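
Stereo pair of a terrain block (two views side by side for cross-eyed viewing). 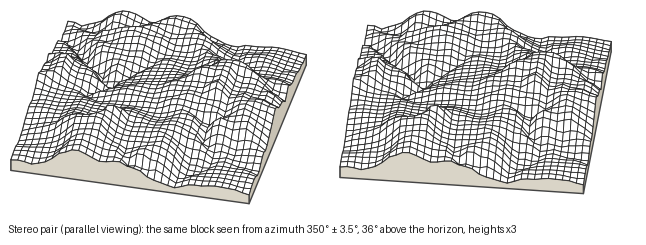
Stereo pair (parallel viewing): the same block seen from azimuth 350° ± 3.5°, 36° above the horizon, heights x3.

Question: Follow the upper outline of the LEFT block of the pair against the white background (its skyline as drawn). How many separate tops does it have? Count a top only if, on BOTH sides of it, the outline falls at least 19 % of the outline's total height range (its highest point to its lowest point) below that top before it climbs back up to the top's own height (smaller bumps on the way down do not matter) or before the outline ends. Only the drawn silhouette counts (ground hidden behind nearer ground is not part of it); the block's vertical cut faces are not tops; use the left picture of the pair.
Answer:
1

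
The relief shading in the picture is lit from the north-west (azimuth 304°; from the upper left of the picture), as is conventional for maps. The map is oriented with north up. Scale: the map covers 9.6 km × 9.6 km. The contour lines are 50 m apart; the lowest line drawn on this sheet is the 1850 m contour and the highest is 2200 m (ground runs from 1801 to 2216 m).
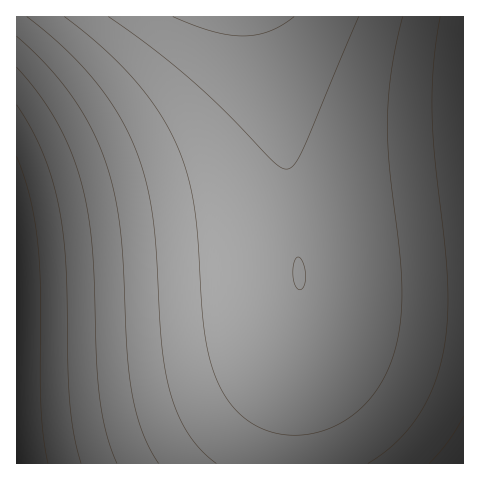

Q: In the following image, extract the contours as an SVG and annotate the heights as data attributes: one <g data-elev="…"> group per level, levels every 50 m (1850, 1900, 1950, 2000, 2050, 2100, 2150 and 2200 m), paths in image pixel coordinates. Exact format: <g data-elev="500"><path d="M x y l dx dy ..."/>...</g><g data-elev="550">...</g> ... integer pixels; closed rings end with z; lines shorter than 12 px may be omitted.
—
<g data-elev="1850"><path d="M17 156l13 41 8 47 3 48 0 114 2 31 5 26"/></g><g data-elev="1900"><path d="M17 105l15 25 12 25 9 28 7 30 6 57 4 132 4 33 7 28"/></g><g data-elev="1950"><path d="M17 67l22 28 19 29 14 30 10 33 6 29 4 34 4 110 4 37 6 36 11 30"/></g><g data-elev="2000"><path d="M429 463l19-22 15-25"/><path d="M17 36l30 30 26 31 19 33 15 35 8 31 6 36 6 118 5 42 10 40 8 16 9 15"/></g><g data-elev="2050"><path d="M368 463l15-10 14-12 12-13 10-14 9-15 7-17 10-38 3-32-1-36-12-119-3-47 2-47 6-46"/><path d="M27 17l35 29 30 31 24 33 17 34 12 32 7 38 4 36 5 92 8 47 8 23 10 20 13 17 16 14"/></g><g data-elev="2100"><path d="M64 17l39 31 32 33 26 34 17 33 10 30 7 32 7 102 4 31 7 26 9 22 14 19 16 14 20 8 22 3 18-1 16-5 15-8 15-10 13-13 10-15 9-18 6-18 5-31 1-35-3-33-10-83-2-47 5-49 11-52"/></g><g data-elev="2150"><path d="M299 290l2-1 3-2 2-11-3-14-5-5-4 5-1 12 1 10z"/><path d="M108 17l41 29 38 30 38 35 48 51 7 5 6 2 5-1 3-3 8-15 57-133"/></g><g data-elev="2200"><path d="M173 17l40 14 16 4 14 1 14-1 13-4 11-6 13-8"/></g>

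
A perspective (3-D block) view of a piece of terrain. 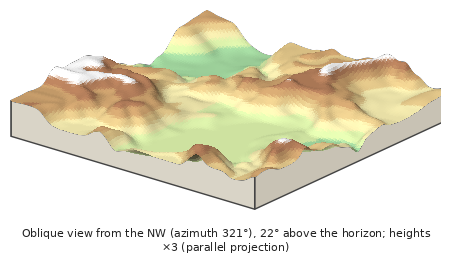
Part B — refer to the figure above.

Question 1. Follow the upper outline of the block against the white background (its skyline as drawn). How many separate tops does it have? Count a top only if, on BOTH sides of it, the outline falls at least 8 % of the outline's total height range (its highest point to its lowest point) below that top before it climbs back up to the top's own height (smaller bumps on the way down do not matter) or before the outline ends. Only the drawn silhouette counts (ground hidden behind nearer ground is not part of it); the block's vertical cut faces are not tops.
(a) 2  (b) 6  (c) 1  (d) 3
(d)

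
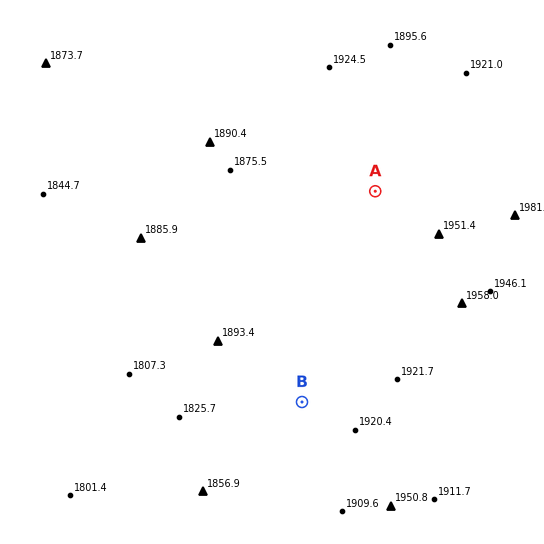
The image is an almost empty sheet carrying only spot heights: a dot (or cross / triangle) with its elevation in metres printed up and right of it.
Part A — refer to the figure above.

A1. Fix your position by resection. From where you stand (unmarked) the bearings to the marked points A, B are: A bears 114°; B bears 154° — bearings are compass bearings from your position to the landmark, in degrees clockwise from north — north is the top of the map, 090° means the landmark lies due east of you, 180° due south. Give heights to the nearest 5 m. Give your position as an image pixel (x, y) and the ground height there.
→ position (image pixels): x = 150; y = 91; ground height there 1890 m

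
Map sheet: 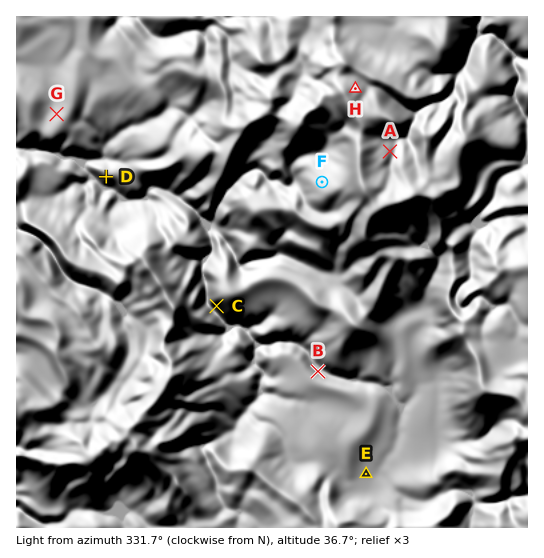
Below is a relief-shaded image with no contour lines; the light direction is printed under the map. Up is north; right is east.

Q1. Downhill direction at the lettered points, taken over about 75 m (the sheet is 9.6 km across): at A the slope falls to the NE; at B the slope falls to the NE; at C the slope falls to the SW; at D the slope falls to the SW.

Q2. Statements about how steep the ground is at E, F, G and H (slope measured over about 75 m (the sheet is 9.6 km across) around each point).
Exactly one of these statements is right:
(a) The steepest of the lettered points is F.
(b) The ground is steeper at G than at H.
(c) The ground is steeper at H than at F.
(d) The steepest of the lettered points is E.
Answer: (c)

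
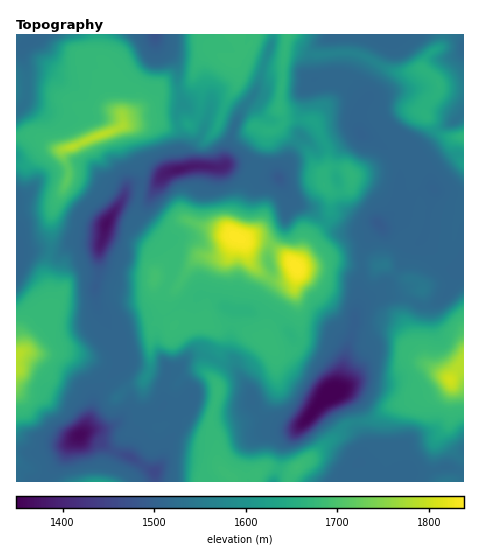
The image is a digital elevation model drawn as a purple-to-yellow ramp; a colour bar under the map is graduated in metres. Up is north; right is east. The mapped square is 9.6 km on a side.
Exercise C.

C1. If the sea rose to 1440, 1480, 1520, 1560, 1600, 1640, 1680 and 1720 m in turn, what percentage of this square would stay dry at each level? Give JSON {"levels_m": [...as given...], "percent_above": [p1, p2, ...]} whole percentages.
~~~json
{"levels_m": [1440, 1480, 1520, 1560, 1600, 1640, 1680, 1720], "percent_above": [97, 94, 67, 53, 44, 35, 11, 5]}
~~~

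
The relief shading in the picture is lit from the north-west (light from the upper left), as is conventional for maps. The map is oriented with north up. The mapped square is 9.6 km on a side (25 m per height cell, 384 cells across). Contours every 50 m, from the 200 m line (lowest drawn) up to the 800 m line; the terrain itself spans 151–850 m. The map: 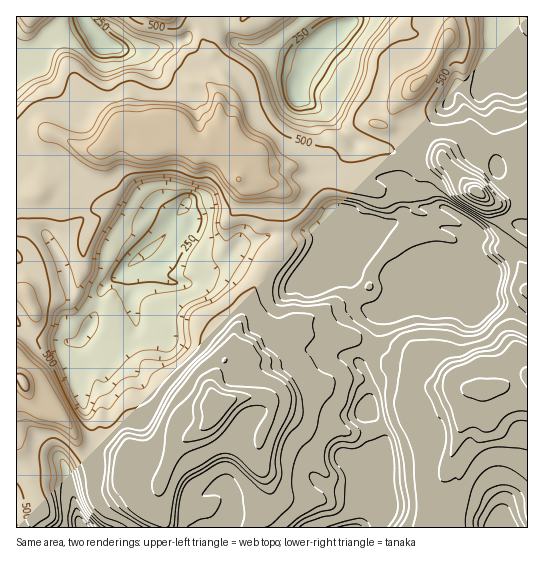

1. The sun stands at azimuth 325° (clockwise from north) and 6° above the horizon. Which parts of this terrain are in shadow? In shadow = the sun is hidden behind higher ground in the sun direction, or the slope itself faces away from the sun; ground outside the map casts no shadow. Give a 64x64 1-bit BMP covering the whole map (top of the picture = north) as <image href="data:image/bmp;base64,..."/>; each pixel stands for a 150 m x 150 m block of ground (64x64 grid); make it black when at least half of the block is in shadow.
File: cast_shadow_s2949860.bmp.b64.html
<image width="64" height="64" href="data:image/bmp;base64,Qk0+AgAAAAAAAD4AAAAoAAAAQAAAAEAAAAABAAEAAAAAAAACAAATCwAAEwsAAAIAAAAAAAAA////AAAAAAAf//////wA/w/vH////AD/D4gf///4AP8PgD////gB/w+AP////AH/H8A////8B/8f4B////wD/x/gH////AP//+Af///+A///wA////4B/3/AB////gH/f4AD///8Af//gAD//DwA3/mAAP78/AAP84AAfvn4AB8zgAA/+PgAPmPAAAAw+AA8Z8AAAAB4AAwHwAAAAHAAAAfAAAAAEAAAB+AAA4B4AAAP4AAAAfgAAB/gAAAB8AAAH/4AAABwAAAf/wAMAAAAAD//AAwAAAAAP/8AAAACAAAf/wAAAL4AACX/gAD+fgABIP/mAf/sAAAE//+B/+YAAAz//8H/5wABAH//8P/nuA8Af//4//P/3wB///x/+f//CH////////8YP////////zg/////////AB////////8QH////////jgP///////+GB/////wf+AAP//5mAAAAAB//8A4AAwAAP//wPAACAAD//+BgAAAEAe/+AGAAAAwDggAAAADACAMAAAAACcAAAAAAAAAD/+AAAAADAAB/4AAAAAMQAH/4AAAAAj8Af/4AAAAAfwA//wAAAAB/gB//gAAAAH+AD/+AAAAA/4AH/wAAAAB/gAP/BgAxgP+AAf4PAf+H/8AB/h8T/w//4AD8Hyf/D//gAPwfb/8J//AAWA/PPgB/+ABYA=="/>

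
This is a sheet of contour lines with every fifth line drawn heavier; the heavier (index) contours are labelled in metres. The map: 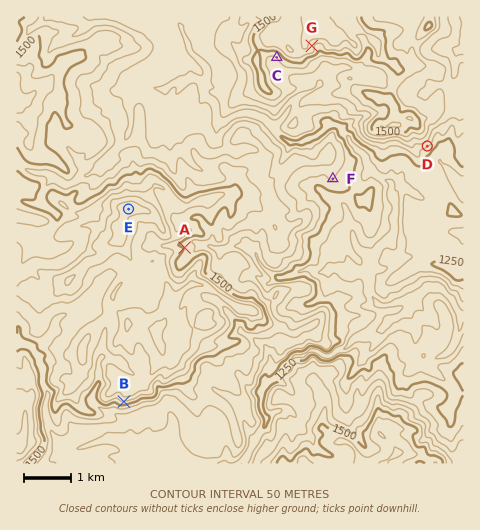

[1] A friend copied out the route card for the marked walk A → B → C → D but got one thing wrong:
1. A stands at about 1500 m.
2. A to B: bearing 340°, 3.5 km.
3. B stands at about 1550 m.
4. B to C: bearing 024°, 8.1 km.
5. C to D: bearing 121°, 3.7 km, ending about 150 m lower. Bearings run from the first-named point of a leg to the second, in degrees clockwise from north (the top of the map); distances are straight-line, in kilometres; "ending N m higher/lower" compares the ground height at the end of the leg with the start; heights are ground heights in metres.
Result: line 2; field bearing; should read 202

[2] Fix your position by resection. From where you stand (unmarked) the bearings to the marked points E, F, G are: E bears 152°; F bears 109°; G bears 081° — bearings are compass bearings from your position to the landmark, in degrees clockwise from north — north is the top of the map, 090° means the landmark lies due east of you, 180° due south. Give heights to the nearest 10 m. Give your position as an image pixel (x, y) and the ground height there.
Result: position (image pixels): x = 63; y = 85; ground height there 1510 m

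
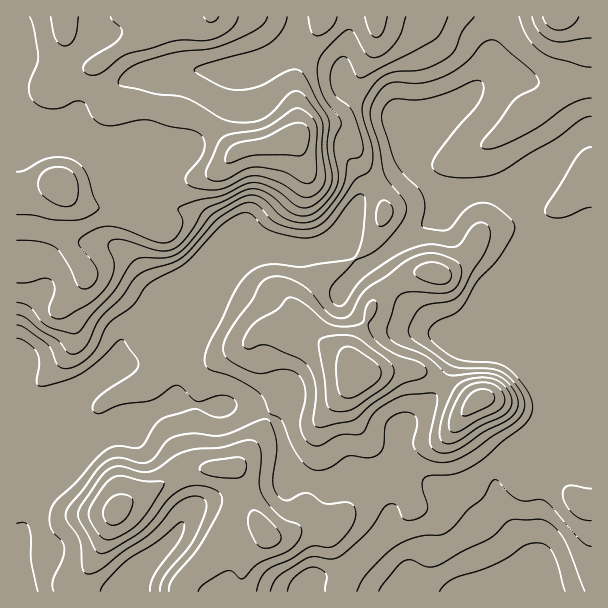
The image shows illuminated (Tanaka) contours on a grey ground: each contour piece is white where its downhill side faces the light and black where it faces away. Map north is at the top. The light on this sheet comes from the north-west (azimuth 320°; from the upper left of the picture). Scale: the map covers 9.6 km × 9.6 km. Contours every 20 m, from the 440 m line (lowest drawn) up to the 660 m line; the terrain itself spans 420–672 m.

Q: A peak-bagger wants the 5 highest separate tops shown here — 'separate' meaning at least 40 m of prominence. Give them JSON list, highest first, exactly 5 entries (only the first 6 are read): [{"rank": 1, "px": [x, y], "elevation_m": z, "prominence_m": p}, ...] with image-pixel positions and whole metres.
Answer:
[{"rank": 1, "px": [291, 138], "elevation_m": 672, "prominence_m": 252}, {"rank": 2, "px": [59, 183], "elevation_m": 659, "prominence_m": 53}, {"rank": 3, "px": [357, 375], "elevation_m": 614, "prominence_m": 94}, {"rank": 4, "px": [479, 399], "elevation_m": 610, "prominence_m": 65}, {"rank": 5, "px": [116, 513], "elevation_m": 585, "prominence_m": 65}]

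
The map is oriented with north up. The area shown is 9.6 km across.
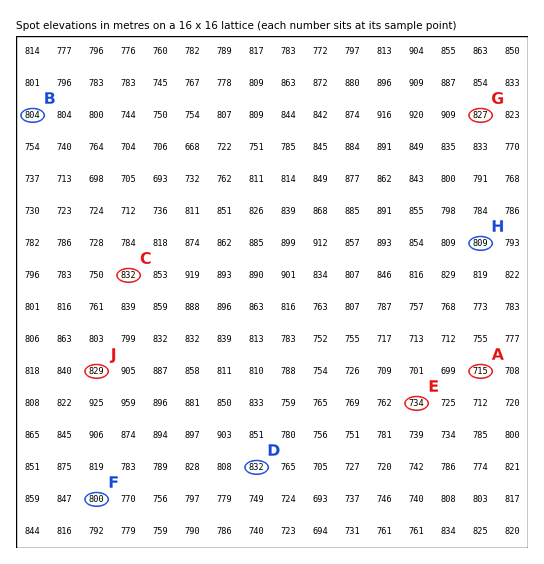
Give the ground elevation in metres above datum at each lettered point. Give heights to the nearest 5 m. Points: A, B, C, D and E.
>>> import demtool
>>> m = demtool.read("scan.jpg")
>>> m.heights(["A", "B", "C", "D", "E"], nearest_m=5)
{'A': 715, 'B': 805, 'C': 830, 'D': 830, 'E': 735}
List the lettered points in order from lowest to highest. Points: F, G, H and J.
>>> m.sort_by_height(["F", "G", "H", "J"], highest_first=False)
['F', 'H', 'G', 'J']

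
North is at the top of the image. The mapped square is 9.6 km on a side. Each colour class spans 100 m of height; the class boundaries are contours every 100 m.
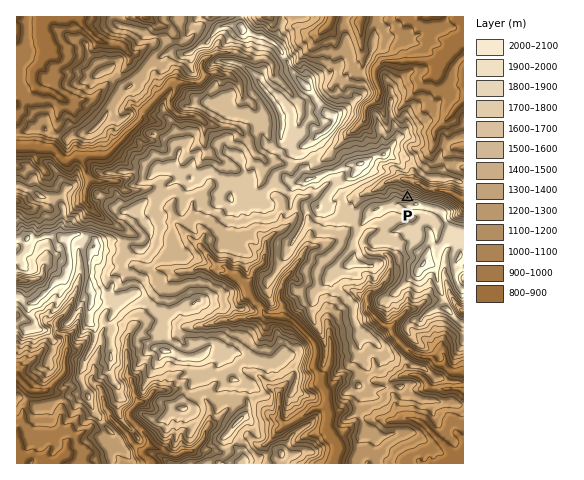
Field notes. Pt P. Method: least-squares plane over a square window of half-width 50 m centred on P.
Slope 53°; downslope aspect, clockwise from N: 336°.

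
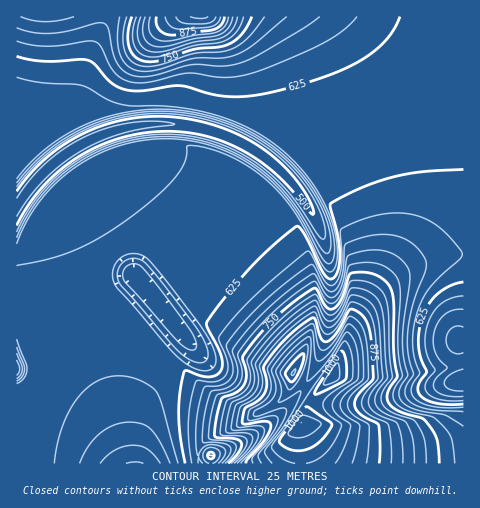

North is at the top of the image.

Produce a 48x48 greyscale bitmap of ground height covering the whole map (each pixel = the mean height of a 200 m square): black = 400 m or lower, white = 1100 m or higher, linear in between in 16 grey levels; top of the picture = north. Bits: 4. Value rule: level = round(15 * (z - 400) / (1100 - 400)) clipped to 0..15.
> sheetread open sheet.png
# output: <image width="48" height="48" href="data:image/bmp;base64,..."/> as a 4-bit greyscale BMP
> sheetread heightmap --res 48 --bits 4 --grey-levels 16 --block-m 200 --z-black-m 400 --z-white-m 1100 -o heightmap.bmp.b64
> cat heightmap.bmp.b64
<image width="48" height="48" href="data:image/bmp;base64,Qk32BAAAAAAAAHYAAAAoAAAAMAAAADAAAAABAAQAAAAAAIAEAAATCwAAEwsAABAAAAAAAAAAAAAAABEREQAiIiIAMzMzAERERABVVVUAZmZmAHd3dwCIiIgAmZmZAKqqqgC7u7sAzMzMAN3d3QDu7u4A////AFVUREQzMzMzRFZVeKu8zMzMy7uqqZiHd1VURERDMzM0RVZVZ4q83d3czLuqqZiHd1VUREREMzNERVZ3d4ms3d3dzLuqmZiHd1VURERERERERVZ4iZmrze7dzLuqmYiHd1VURERERERERVZ4maqqve7dzLuqmYh3dlVURERERERERVZ3iau7vN3cy6qZh3dmZlVUREREREREVVZniaq8zM3cu6mYdmVVVVVUREREREREVVZneImrzMzcy6qYdlVEQ0VUREREREREVVVmZ4mrzczd3LqYdlVDMzRUREREREREVVVVVnmrzczN3cuph2VEMzRUREREREREVUREVnmrzdzN3cuph2VEQ0VEREREREREVENEV4mavNy83cuphmVEM0VEREREREREQzNFZ3iau8y7zMupdlVDM0REREREREREMzNFZneJq7yqvMupdlVDM0REREREREREMzRVVmd4mqupq7qpdlVEM0RERERERERDM0RVVWZ3iaqYm7qYdmVEM0REREREREQzM0VVVVZneJmYiqqYd2VEREREREREREMzNFVVVVVmd4iHeZmYd2VURERERERERDMzRVVVVVVWZ3h2aJmId2ZVVEREREREQzM0RVVVVVVVZmdlZ4iId2ZVVUREREREQzNEVVVVVVVVVmZkV4h3d2ZlVURERERERDRERVVVVVVVVWZUV3d3dmZmVURERERERERERFVVVVVVVVVDRmd3ZmZmVUREREREREREREVVVVVVVVUzVmZmZmZmVURERERERERERERVVVVVVVQzVmZmZmZlVTRERERERERERERFVVVVVVMjVVZmZmVVVSREREREREREREREVVVVVUIkVVVVVVVVVSNERERERERERERERVVVVDI1VVVVVVVVVRI0RERERERERERERFVVQyJFVVVVVVVVVSEjRERERERERERERERUMiNFVVVVVVVVVTISNERERERERERERERDIjRVVVVVVVVVVUMhI0REREREREREREQyI0VVVVVVVVVVVUQyEjREREREREREREMiNEVVVVVVVVVVVURDIRI0REREREREQyIjREVVVVVVVVVVVUREMiEiM0REREQzIiI0RERVVVVVVVVVVURERDIhEiIiIiIiIjREREVVVVVVVVVVVUREREQyIiIiIiIjNEVVVVVVVVVVVVVVVUREREREQzMzMzREVVVVVVVVVVVVVVVVVUREREREREREREVVVVVVVVVVVVVVVVVVVURERERERVVVVVVVVVVVVVVVVVVVVVRERERERERFVVVVVVVVVVVVVVVVVVVVVVRERERERERVVmZmVVVVVVVVVVVVVVVVVVRERFVVVVVVZnd3ZmZmZmZVVVVVVVVVVVVERFVVVVVVZ3iId3ZmZmZmVVVVVVVVVVVERFVVVVVVZ4iZmIh3d3ZmZlVVVVVVVVVERFZmZlVWZ4maqpmZiHdmZmZVVVVVVVVURGZmZmZmZ4mqq7qqmId2ZmZmVVVVVVVURGZmZmZmZ4mqu7y7qYd3ZmZmZVVVVVVURA=="/>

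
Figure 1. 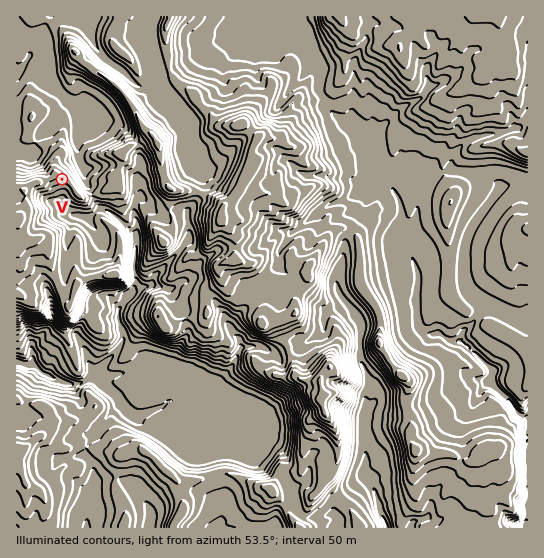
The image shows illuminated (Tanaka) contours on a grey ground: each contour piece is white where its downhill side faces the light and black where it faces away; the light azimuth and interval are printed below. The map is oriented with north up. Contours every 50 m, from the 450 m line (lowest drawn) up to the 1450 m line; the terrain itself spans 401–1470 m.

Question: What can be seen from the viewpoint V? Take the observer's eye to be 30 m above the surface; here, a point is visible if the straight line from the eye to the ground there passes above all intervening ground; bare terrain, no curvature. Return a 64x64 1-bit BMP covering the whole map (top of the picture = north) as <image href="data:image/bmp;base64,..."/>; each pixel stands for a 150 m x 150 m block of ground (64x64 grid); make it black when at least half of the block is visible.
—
<image width="64" height="64" href="data:image/bmp;base64,Qk0+AgAAAAAAAD4AAAAoAAAAQAAAAEAAAAABAAEAAAAAAAACAAATCwAAEwsAAAIAAAAAAAAA////AAAAAAAAAAAAAAAAAAAAAAAAAAAAAAAAAAAAAAAAAAAAGAAAAAAAAAAcAAAAAAAAAAYAAAAAAAAAJgAAAAAAAAAzAAAAAAAAADIAAAAAAAAAMAAAAAAAAAAwAAAAAAAAABAAAAAAAAAAEAAAAAAAAAAcAAAAAAAAAA4AAAAAAAAADAAAAAAAAAAOAAAAAAAAAAwAAAAAAAAAfAAAAAAAAAB+AAAAAAAAACIAAAAAAAAAAAAAAAAAAAAAAAAAAAAAAAAAAAAAAAAAAAAAAAAAAgYAAAAAAAAHBgAAAAAAAAcAAAAAAAIABwAAAAAABgAHwAAAAAAHAADAAAAAAAfwAAAAAAAAB/gAgAAAAAAHeADgAAAAAAd4QAAAAAAAB3jhAAAAAAB74OGAAAAAAH+A84AAAAAAfwDzwAAAAAD+APPAAAAAAH4AIcAAAAAAZyAgIAAAAABfOGAQAAAAAB54YBgAAAAAAHhAGAAAAAAAfEAMAAAAAAB4wAQAAAAAAHjABAAAAAAAfMAAAAAAAAB/gAAAAAAAAP8AAAAAAAAB/gAAAAAAAAH+AAAAAAAAA/wAAAAAAAAD+AAAAAAAAAfwAAAAAAAAB+AAAAAAAAAPwAAAAAAAAA8AAAAAAAAAHwAAAAAAAAA8AAAAAAAAAHwAAAAAAAAAeAAAAAAAAAD4AAAAAAAAAA=="/>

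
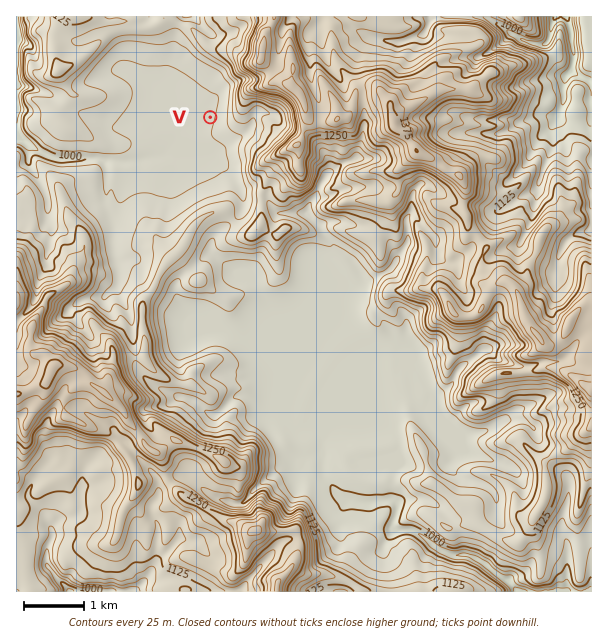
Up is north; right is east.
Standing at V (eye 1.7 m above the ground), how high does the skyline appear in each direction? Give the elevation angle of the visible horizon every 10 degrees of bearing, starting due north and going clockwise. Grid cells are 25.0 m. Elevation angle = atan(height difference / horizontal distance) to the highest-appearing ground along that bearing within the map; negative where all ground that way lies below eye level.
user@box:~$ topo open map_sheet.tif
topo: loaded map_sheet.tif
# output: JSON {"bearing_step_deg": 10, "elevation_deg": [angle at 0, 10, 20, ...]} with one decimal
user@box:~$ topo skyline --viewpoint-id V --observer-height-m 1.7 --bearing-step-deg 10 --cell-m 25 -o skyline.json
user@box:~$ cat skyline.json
{"bearing_step_deg": 10, "elevation_deg": [4.7, 5.8, 7.8, 11.5, 15.3, 13.6, 15.3, 13.5, 12.3, 11.4, 10.3, 11.6, 10.3, 8.4, 6.0, 3.1, 3.4, 2.5, 2.8, 2.9, 3.8, 4.1, 3.9, 3.4, 1.4, 0.9, 0.8, 1.2, 1.3, 2.4, 2.1, 2.3, 2.1, 2.3, 2.2, 3.4]}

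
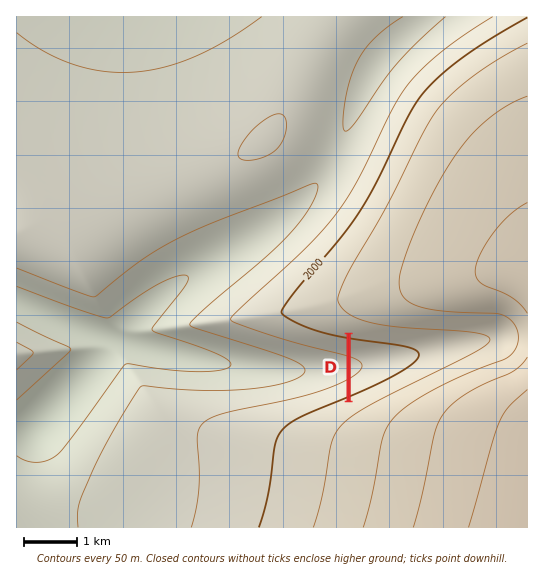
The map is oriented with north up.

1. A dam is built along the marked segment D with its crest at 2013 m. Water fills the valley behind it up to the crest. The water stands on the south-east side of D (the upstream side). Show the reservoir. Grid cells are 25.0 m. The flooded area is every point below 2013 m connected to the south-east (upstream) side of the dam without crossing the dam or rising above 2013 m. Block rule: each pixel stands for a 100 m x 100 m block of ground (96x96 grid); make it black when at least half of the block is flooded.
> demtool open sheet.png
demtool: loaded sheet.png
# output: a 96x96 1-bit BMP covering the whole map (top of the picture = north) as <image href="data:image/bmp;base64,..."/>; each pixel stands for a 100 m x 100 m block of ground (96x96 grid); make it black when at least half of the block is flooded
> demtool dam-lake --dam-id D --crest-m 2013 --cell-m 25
<image width="96" height="96" href="data:image/bmp;base64,Qk2+BAAAAAAAAD4AAAAoAAAAYAAAAGAAAAABAAEAAAAAAIAEAAATCwAAEwsAAAIAAAAAAAAA////AAAAAAAAAAAAAAAAAAAAAAAAAAAAAAAAAAAAAAAAAAAAAAAAAAAAAAAAAAAAAAAAAAAAAAAAAAAAAAAAAAAAAAAAAAAAAAAAAAAAAAAAAAAAAAAAAAAAAAAAAAAAAAAAAAAAAAAAAAAAAAAAAAAAAAAAAAAAAAAAAAAAAAAAAAAAAAAAAAAAAAAAAAAAAAAAAAAAAAAAAAAAAAAAAAAAAAAAAAAAAAAAAAAAAAAAAAAAAAAAAAAAAAAAAAAAAAAAAAAAAAAAAAAAAAAAAAAAAAAAAAAAAAAAAAAAAAAAAAAAAAAAAAAAAAAAAAAAAAAAAAAAAAAAAAAAAAAAAAAAAAAAAAAAAAAAAAAAAAAAAAAAAAAAAAAAAAAAAAAAAAAAAAAAAAAAAAAAAAAAAQAAAAAAAAAAAAAAAcAAAAAAAAAAAAAAAfgAAAAAAAAAAAAAAf4AAAAAAAAAAAAAAf+AAAAAAAAAAAAAAf/AAAAAAAAAAAAAAf/wAAAAAAAAAAAAAf/4AAAAAAAAAAAAAf/8AAAAAAAAAAAAAf/8AAAAAAAAAAAAAf/4AAAAAAAAAAAAAfwAAAAAAAAAAAAAAAAAAAAAAAAAAAAAAAAAAAAAAAAAAAAAAAAAAAAAAAAAAAAAAAAAAAAAAAAAAAAAAAAAAAAAAAAAAAAAAAAAAAAAAAAAAAAAAAAAAAAAAAAAAAAAAAAAAAAAAAAAAAAAAAAAAAAAAAAAAAAAAAAAAAAAAAAAAAAAAAAAAAAAAAAAAAAAAAAAAAAAAAAAAAAAAAAAAAAAAAAAAAAAAAAAAAAAAAAAAAAAAAAAAAAAAAAAAAAAAAAAAAAAAAAAAAAAAAAAAAAAAAAAAAAAAAAAAAAAAAAAAAAAAAAAAAAAAAAAAAAAAAAAAAAAAAAAAAAAAAAAAAAAAAAAAAAAAAAAAAAAAAAAAAAAAAAAAAAAAAAAAAAAAAAAAAAAAAAAAAAAAAAAAAAAAAAAAAAAAAAAAAAAAAAAAAAAAAAAAAAAAAAAAAAAAAAAAAAAAAAAAAAAAAAAAAAAAAAAAAAAAAAAAAAAAAAAAAAAAAAAAAAAAAAAAAAAAAAAAAAAAAAAAAAAAAAAAAAAAAAAAAAAAAAAAAAAAAAAAAAAAAAAAAAAAAAAAAAAAAAAAAAAAAAAAAAAAAAAAAAAAAAAAAAAAAAAAAAAAAAAAAAAAAAAAAAAAAAAAAAAAAAAAAAAAAAAAAAAAAAAAAAAAAAAAAAAAAAAAAAAAAAAAAAAAAAAAAAAAAAAAAAAAAAAAAAAAAAAAAAAAAAAAAAAAAAAAAAAAAAAAAAAAAAAAAAAAAAAAAAAAAAAAAAAAAAAAAAAAAAAAAAAAAAAAAAAAAAAAAAAAAAAAAAAAAAAAAAAAAAAAAAAAAAAAAAAAAAAAAAAAAAAAAAAAAAAAAAAAAAAAAAAAAAAAAAAAAAAAAAAAAAAAAAAAAAAAAAAAAAAAAAAAAAAAAAAAAAAAAAAAAAAAAAAAAAAAAAAAAAAAAAAAAAAAAAAAAAAAAAAAAAAAAA="/>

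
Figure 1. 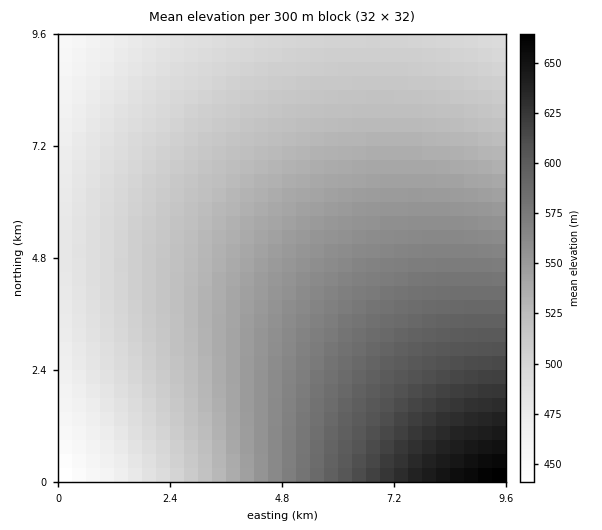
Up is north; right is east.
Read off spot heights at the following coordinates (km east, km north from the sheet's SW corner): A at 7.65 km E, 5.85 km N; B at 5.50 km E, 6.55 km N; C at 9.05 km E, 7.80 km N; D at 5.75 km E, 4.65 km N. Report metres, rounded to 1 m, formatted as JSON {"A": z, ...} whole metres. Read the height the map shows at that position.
{"A": 554, "B": 538, "C": 519, "D": 560}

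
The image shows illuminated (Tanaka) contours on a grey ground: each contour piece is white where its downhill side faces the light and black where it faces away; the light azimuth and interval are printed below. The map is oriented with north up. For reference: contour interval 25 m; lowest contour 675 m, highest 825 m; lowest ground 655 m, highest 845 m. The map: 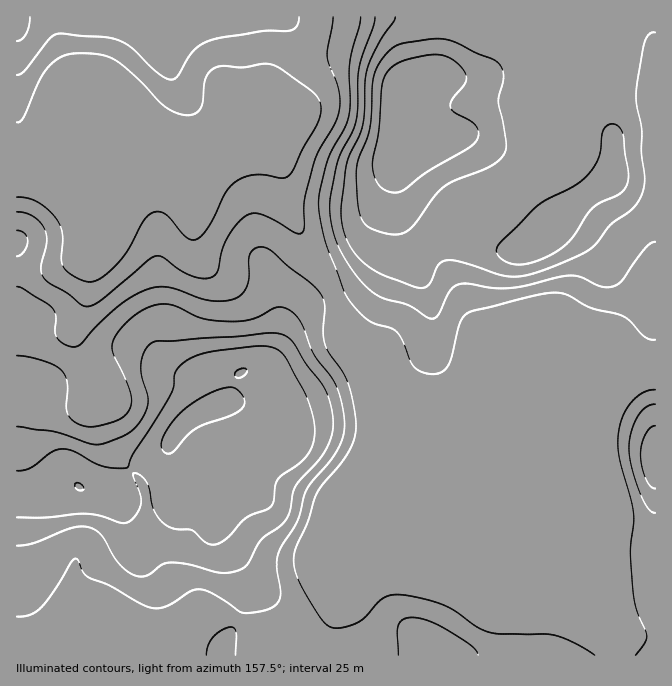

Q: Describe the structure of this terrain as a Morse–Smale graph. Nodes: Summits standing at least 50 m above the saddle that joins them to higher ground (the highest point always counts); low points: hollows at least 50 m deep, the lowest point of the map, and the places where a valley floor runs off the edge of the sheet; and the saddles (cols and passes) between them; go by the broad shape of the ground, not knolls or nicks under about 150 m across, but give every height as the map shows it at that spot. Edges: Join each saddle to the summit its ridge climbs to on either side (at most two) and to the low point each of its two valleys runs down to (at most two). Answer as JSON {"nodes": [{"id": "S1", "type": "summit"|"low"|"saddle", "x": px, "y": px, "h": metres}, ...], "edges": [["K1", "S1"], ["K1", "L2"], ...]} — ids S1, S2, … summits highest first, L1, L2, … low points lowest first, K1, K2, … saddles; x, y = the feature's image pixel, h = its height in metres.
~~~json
{"nodes": [
{"id": "S1", "type": "summit", "x": 398, "y": 125, "h": 845},
{"id": "S2", "type": "summit", "x": 202, "y": 412, "h": 831},
{"id": "S3", "type": "summit", "x": 655, "y": 460, "h": 790},
{"id": "L1", "type": "low", "x": 98, "y": 150, "h": 655},
{"id": "K1", "type": "saddle", "x": 335, "y": 295, "h": 721},
{"id": "K2", "type": "saddle", "x": 615, "y": 655, "h": 721}],
"edges": [["K1", "S1"], ["K1", "S2"], ["K1", "L1"], ["K2", "S2"], ["K2", "S3"], ["K2", "L1"]]}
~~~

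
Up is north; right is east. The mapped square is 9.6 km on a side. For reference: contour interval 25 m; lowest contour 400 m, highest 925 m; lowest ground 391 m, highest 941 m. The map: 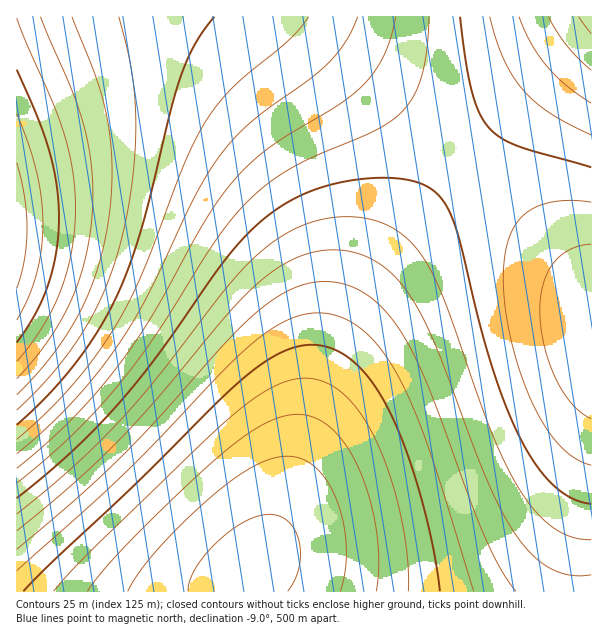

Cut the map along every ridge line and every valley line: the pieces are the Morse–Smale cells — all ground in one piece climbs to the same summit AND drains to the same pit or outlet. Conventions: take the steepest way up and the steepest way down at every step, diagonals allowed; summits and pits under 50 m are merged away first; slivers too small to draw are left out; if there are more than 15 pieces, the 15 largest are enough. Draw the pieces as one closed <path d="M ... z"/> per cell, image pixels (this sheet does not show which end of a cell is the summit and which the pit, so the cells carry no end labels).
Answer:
<path d="M291 16l-275 1 1 575 222 0 3-17 17-17 17-30 19-55 25-90 20-50 15-30 15-25 32-45 61-72-85-76z"/><path d="M464 162l-20 20-42 51-32 45-15 25-15 30-20 50-38 130-17 36-23 26-2 7 0 10 352-1 0-294-15-21-35-39z"/><path d="M591 16l-299 1 86 68 86 75 78-80 50-45z"/><path d="M591 36l-49 44-79 81 79 76 35 39 14 20z"/>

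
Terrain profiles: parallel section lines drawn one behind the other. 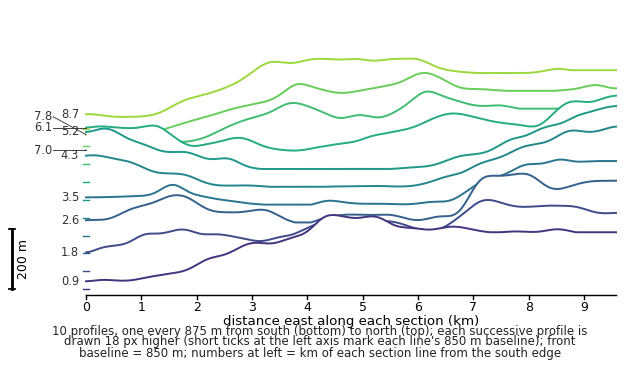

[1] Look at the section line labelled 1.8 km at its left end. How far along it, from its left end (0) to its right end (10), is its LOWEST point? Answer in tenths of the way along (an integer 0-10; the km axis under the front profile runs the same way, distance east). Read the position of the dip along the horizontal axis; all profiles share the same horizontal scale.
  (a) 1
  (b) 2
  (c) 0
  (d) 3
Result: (c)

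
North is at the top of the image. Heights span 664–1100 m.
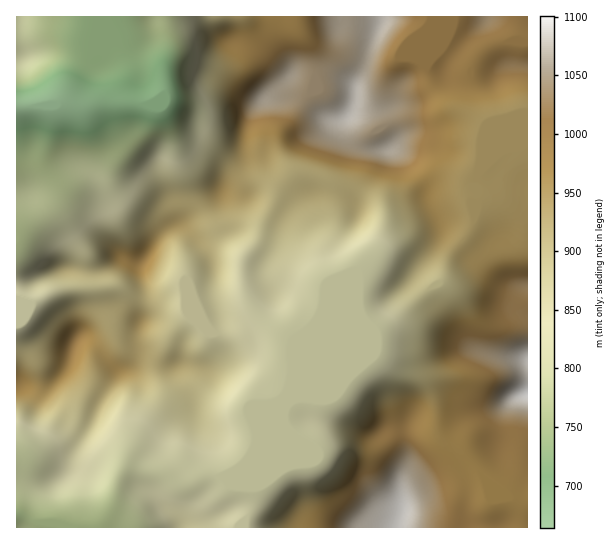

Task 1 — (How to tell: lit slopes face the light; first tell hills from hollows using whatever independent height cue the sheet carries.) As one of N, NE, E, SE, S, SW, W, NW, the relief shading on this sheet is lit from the SE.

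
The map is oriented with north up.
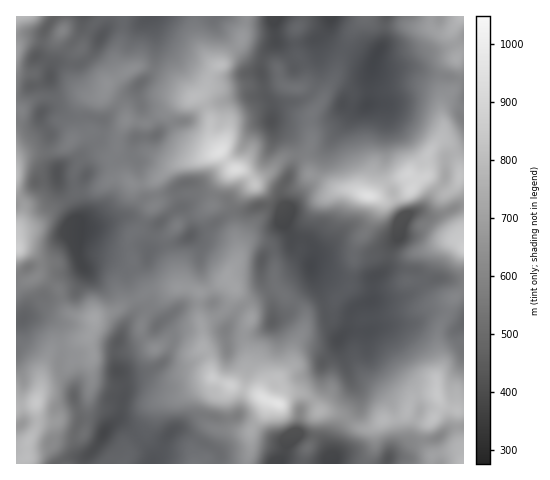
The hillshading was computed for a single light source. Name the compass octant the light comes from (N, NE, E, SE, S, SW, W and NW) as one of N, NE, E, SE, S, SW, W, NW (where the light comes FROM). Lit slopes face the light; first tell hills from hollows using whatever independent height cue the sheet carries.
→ NW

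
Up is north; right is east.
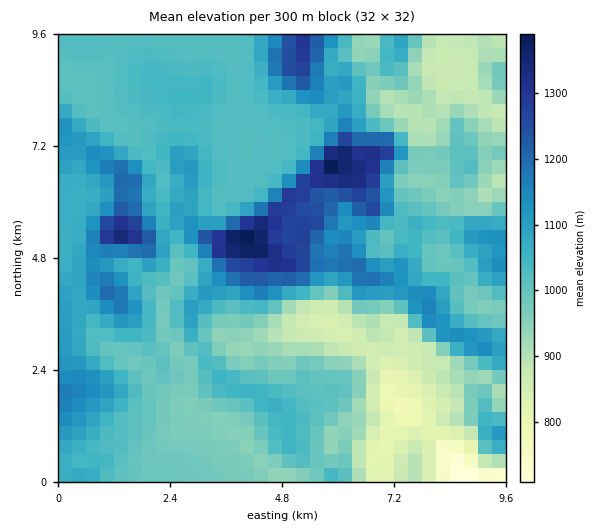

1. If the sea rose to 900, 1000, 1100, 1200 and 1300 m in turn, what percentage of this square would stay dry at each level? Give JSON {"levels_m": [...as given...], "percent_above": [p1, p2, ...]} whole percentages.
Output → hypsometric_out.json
{"levels_m": [900, 1000, 1100, 1200, 1300], "percent_above": [87, 64, 23, 9, 3]}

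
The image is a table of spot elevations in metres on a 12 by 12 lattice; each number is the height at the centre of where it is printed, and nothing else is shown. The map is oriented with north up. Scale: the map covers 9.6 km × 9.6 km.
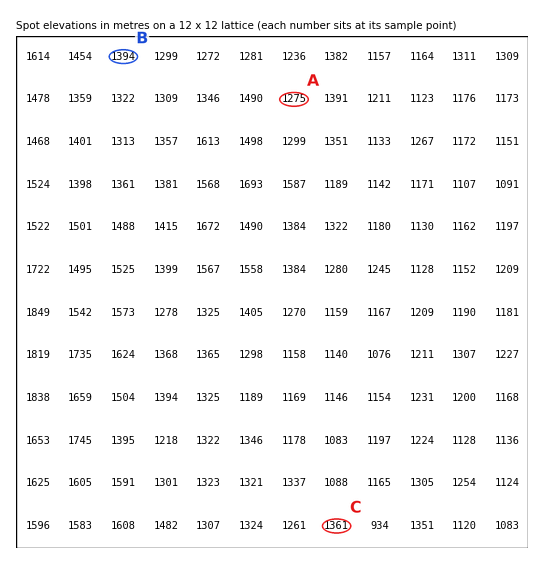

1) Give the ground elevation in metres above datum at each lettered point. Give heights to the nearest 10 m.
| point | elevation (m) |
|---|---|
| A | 1280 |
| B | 1390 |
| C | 1360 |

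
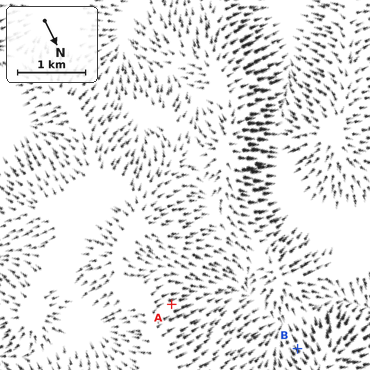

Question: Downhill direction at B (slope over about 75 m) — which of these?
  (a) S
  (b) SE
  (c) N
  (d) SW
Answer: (a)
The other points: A W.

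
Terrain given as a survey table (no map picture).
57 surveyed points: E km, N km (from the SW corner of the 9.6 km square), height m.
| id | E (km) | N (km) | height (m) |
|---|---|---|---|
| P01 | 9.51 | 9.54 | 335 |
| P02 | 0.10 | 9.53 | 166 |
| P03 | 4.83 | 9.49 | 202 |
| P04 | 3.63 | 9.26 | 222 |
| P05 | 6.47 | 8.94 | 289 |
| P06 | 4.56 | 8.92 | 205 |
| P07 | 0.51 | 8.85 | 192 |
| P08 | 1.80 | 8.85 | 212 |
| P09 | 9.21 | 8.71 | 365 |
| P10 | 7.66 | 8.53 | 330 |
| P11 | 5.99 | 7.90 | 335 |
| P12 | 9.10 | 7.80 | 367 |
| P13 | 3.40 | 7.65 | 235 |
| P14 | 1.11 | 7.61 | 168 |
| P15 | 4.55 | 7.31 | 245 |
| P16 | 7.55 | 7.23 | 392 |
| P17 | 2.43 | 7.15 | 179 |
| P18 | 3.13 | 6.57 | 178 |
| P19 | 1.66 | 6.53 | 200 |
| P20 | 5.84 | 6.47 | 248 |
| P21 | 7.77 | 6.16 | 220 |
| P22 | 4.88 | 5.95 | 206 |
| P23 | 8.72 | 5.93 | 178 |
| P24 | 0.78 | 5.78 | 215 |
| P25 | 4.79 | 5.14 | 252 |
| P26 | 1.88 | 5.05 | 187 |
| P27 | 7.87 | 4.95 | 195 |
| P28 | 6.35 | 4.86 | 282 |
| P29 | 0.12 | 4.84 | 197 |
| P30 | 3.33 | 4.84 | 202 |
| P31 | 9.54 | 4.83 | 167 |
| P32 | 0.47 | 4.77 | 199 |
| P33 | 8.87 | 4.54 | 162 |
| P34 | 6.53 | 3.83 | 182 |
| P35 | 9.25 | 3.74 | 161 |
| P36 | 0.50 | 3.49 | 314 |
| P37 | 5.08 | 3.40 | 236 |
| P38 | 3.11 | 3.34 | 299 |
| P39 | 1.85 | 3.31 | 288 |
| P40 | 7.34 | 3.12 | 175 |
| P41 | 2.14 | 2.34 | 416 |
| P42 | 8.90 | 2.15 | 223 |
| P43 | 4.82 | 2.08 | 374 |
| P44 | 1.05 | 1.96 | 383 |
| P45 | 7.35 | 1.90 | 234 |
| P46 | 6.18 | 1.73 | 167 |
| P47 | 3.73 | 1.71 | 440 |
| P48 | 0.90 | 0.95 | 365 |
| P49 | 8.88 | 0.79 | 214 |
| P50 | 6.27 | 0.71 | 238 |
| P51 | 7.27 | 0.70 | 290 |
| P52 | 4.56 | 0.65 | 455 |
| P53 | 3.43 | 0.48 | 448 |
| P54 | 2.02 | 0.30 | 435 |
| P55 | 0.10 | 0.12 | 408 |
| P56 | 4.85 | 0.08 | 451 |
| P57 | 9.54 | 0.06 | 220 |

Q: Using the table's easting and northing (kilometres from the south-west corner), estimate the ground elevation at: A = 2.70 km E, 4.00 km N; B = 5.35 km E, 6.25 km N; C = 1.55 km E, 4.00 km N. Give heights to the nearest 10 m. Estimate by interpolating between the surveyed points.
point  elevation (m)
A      260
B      200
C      240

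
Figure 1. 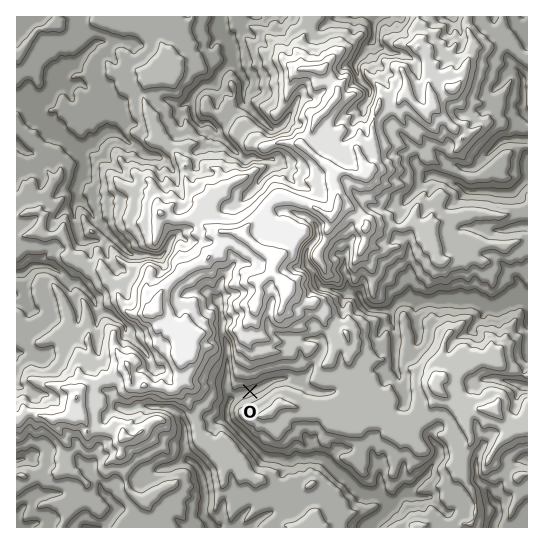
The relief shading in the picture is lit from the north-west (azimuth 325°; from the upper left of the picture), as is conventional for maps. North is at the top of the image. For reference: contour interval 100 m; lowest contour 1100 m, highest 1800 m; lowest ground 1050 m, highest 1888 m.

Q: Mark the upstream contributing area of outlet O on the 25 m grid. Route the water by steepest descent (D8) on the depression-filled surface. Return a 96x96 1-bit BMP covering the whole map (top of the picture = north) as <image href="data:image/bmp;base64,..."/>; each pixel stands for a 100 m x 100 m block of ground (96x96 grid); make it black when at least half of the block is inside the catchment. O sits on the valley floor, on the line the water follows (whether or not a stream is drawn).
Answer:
<image width="96" height="96" href="data:image/bmp;base64,Qk2+BAAAAAAAAD4AAAAoAAAAYAAAAGAAAAABAAEAAAAAAIAEAAATCwAAEwsAAAIAAAAAAAAA////AAAAAAAAAAAAAAAAAAAAAAAAAAAAAAAAAAAAAAAAAAAAAAAAAAAAAAAAAAAAAAAAAAAAAAAAAAAAAAAAAAAAAAAAAAAAAAAAAAAAAAAAAAAAAAAAAAAAAAAAAAAAAAAAAAAAAAAAAAAAAAAAAAAAAAAAAAAAAAAAAAAAAAAAAAAAAAAAAAAAAAAAAAAAAAAAAAAAAAAAAAAAAAAAAAAAAAAAAAAAAAAAAAAAAAAAAAAAAAAAAAAAAAAAAAAAAAAAAAAAAAAAAAAAAAAAAAAAAAAAAAAAAAAAAAAAAAAAAAAAAAAAAAAAAAAAAAAAAAAADgAAAAAAAAAAAAAAH4AAAAAAAAAAAAAAP8AAAAAAAAAAAAGH/8AAAAAAAAAAAAP//8AAAAAAAAAAAAf//8AAAAAAAAAAAA///8AAAAAAAAAAAA///8AAAAAAAAAAAB///4AAAAAAAAAAAB///wAAAAAAAAAAAB///gAAAAAAAAAAAA///gAAAAAAAAAAAA///gAAAAAAAAAAAA///gAAAAAAAAAAAA///gAAAAAAAAAAAB///gAAAAAAAAAAAB///AAAAAAAAAAAAD///AAAAAAAAAAAAB//+AAAAAAAAAAAAB//8AAAAAAAAAAAAA//4AAAAAAAAAAAAAf/wAAAAAAAAAAAAAf/gAAAAAAAAAAAAAf4AAAAAAAAAAAAAAfwAAAAAAAAAAAAAAPgAAAAAAAAAAAAAAfgAAAAAAAAAAAAAAPAAAAAAAAAAAAAAAAAAAAAAAAAAAAAAAAAAAAAAAAAAAAAAAAAAAAAAAAAAAAAAAAAAAAAAAAAAAAAAAAAAAAAAAAAAAAAAAAAAAAAAAAAAAAAAAAAAAAAAAAAAAAAAAAAAAAAAAAAAAAAAAAAAAAAAAAAAAAAAAAAAAAAAAAAAAAAAAAAAAAAAAAAAAAAAAAAAAAAAAAAAAAAAAAAAAAAAAAAAAAAAAAAAAAAAAAAAAAAAAAAAAAAAAAAAAAAAAAAAAAAAAAAAAAAAAAAAAAAAAAAAAAAAAAAAAAAAAAAAAAAAAAAAAAAAAAAAAAAAAAAAAAAAAAAAAAAAAAAAAAAAAAAAAAAAAAAAAAAAAAAAAAAAAAAAAAAAAAAAAAAAAAAAAAAAAAAAAAAAAAAAAAAAAAAAAAAAAAAAAAAAAAAAAAAAAAAAAAAAAAAAAAAAAAAAAAAAAAAAAAAAAAAAAAAAAAAAAAAAAAAAAAAAAAAAAAAAAAAAAAAAAAAAAAAAAAAAAAAAAAAAAAAAAAAAAAAAAAAAAAAAAAAAAAAAAAAAAAAAAAAAAAAAAAAAAAAAAAAAAAAAAAAAAAAAAAAAAAAAAAAAAAAAAAAAAAAAAAAAAAAAAAAAAAAAAAAAAAAAAAAAAAAAAAAAAAAAAAAAAAAAAAAAAAAAAAAAAAAAAAAAAAAAAAAAAAAAAAAAAAAAAAAAAAAAAAAAAAAAAAAAAAAAAAAAAAAAAAAAAAAAAAAAAAAAAAAAAAAAAAAAAAAAAAAAAAAAAAAAAAAAAAAAAAAAAA="/>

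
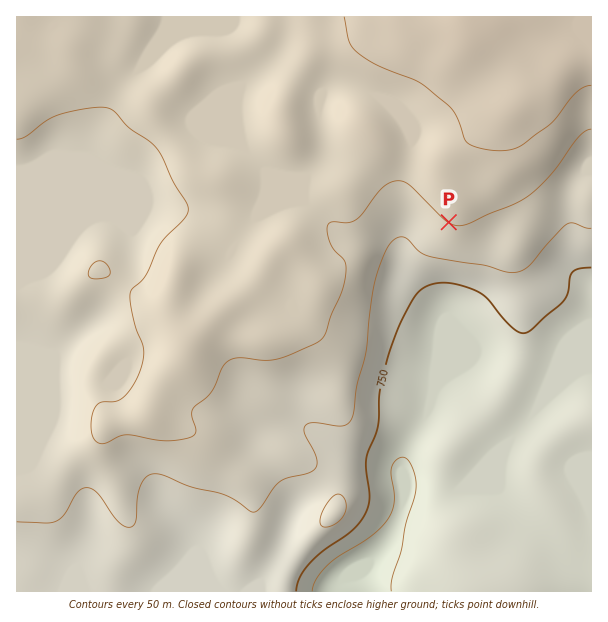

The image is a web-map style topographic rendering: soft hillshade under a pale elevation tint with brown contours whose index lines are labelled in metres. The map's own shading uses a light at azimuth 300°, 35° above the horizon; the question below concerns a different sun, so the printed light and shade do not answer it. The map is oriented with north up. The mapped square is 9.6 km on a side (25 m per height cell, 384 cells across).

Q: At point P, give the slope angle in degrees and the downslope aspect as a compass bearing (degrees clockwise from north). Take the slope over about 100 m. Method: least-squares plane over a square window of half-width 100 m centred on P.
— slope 4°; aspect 210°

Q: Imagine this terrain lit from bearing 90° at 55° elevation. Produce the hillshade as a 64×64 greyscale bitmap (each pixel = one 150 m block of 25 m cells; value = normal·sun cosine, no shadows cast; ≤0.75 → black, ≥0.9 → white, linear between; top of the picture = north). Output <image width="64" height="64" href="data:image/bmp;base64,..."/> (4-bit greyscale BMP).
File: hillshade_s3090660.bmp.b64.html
<image width="64" height="64" href="data:image/bmp;base64,Qk12CAAAAAAAAHYAAAAoAAAAQAAAAEAAAAABAAQAAAAAAAAIAAATCwAAEwsAABAAAAAAAAAAAAAAABEREQAiIiIAMzMzAERERABVVVUAZmZmAHd3dwCIiIgAmZmZAKqqqgC7u7sAzMzMAN3d3QDu7u4A////AHeId3d3eJmHd3d3d3d2V7/9l3dlQzRVVWZmd3eIiIiHd4h3d2Z4mYh3d3dmd3ZWrv24d2VDNFVVZmd3d4iIiHd3iId3ZneJmId3d2Zoh2aM7sqHdkMzRVVmZ3d3iIiHd3d4h3dmZ4iZmHd2VWeYdmnN26h2QyNEVWZ3d3eIiHd3d3eId2ZmeJmZh3ZUV5mGVpzMupdkMzRFZ3d3d3iHd3d3d4iHZlZ4mZmHdlRGipdUabzLqXUzNEVnd4d3d3d3d3d3iIhlVXiaqYd2VEWKqFNGm83Ll0MzRWd4iHd3d3d3d3eJmGVFeZqZh3ZURYqpYzR6zu25ZDNFZ3iId3dmd4h3d4mYZEaJqph3dlRFeal0M1jO7sp0NEVnd3d3ZmZ4iHd3iZhkRpqph2ZmVUV5qoVDR63u24UzVmd3d3ZmZ3iHd3eJmGRXmql2ZmZVVomphlRWnO7clkNWd3d3ZlZniHd3d3iXVFiamGVVZmVniZmHZmec7tyWQ0Z3d3dlVniId3d2eIdVaJqXZVVmZneJmId3eKzu24ZDRnd3d2VWeId3d2ZmdmZ5mYZVVWd3iIiIiIiIrO7bhTNGeHd3ZVZ4h3d3ZlVmZ4mYdlVWd4iIiHeIiIis7sqFM0Z4h3dlVniHd3d2VFVXmYdlVWZ4mZmHd4iYiJvdyoZDRXiId3ZWd4h3d3ZUNFeJdlVnd4iaqYd4iIiIm83Ll1RFZ4iHdlVnd3d3d1QyRoh2Z3iIiZqpiIiIiHeKzcuYZUVneIh3ZVZnd3d3ZCI1d2VomYiJmZmIiIh3d4rNy5l2VVZ3iIh2VVZnd3dkIjV2VXiZiImZmIiIiHdni93KmYdlVWZ4iIdlVWZ3d2QiRmZVaJmIiZmYiIiHdmeb3bqZmGVVZmeJh3ZVZnd3ZDNGdlRniIiJmZiIiIdmZ5ztupmYdmZlZomYd2Zmd3dkM1Z2VFZ4iImqmIiIh2ZnnO26mZh2ZmVWeJh3dmZ3d2QzV3dkRWd4mqqYd4iHdmec3cqpmHd2ZVVnmYd3dnd3ZDNXd2VEVniaqpd3eId3eJve26mYd3dmVVeJh3d3d3dlM0Z3dUNFeJqph2Z4iHd4m97bqZh3d3ZUVomYd3d3d3VDNXd2QzVomph2Z4iIiImr3tyqmYd3dlRFeZh3d3d3dlREZmZDNGeZmHZniIiImave3Kqph3d2VEV5mHd3d3d3ZURVZUNEZ4mYd3eIiIiaq83cqqmHd3ZURXmZh3d3Znd3ZUREREVneJmHd3d3iaq7zduqqod3ZUNFeZmYd3ZmZ4h1RDREVnd3iIh3d3d4qrvN26q6l3ZUM0V5mZmIdmZniHZUNERXiHZ4iIh3d3iau83LqrqXZUQzRXiZmZh3ZlZ4dlRERFeIdmd4iId3eJq7zcuaqpdlRDNGeJmqmXdmVWd3ZmVDR5mHZmd4iHZnmrvd25mZh1RERFZ4mqqZd3ZVVnd3dUNGmZh2VniIdmeZq97biIh2VEREV4mqqpl3d2RFZ4h2MjaJmHZVZ4h3eJmazduGZ2ZVVVVnmqqpiHd3ZURniYYyNYmYh2VWeIeImIrN24ZWZlVmVWibu6h3d3d2VFeJhjI1eJiHZVV3iJmYibzKdVVVZndmZ5u7l2Z3d3dlZ4h2QzV4iHd2VWeJmZiJrLp1RFVnd3ZnmrqXZnd3d3ZniHZERWd3d3ZlVomZiIiruoZERGeIdmeKupdmd3d3d2d3dlRFVnd3d2ZWeJmHeJqphkM0V4mHZ4mrmGZ3d3d3d3d3ZURWZmd3d2Z4iHd4mqmGQzRXiYh3iaunZnd3d3d3d3d1RFZmZ3h3d3d3dniaqYZDNFeJiIiJq5dld3d3d3d3d3ZEVWZniId3d3ZmeJmZdTI0Z4iIiImql2V3d3d3d3d3dURFZneIh3d3ZmZ4mZh1MjV4h3iZmaqnZnd3d3d3d3dkM0VmeImHd3dmVmeJmHUzRnh3d4mZq6h2d3d3d3d3dlQzRmd4iId3d3ZmZ3iIdTNWeHdneJqruod3d3d3d3ZmVDRXd3iId2Z3d2VWZ3h2RFZ3d2d4iavLmIiHd3d2ZmZURWeHd4dmVniIZVVWeIdUVnd3d3eJq8ypiZh3d2ZmZlRWeId3dlRFeZhlRFZ5mGRFZmZneImbzLqZmHd3ZlZmVWeId3d2REaKqGQ0V4qYZUVWZmd4iJq8upmZh3dmVVVWeId3d3VDRoqoUzRompdlRFVWZniImbu6iZmHd3ZlVVeJh3d3dUNGmqhTNXmph2VFVVVmeIiJu6qIiIh3d2VUV4mId3d1Q0eap1NGiZh2VFVVVWZniImrqniIiHd3dlVXiIiHd3VDRpqXVFaIh2VEVWZmZmd4iaupd3d3d4h2VVZ4iYh3dlRGiZhlZndmVVVWZmZmZnd4mql3d3d4iIdmVWeJmId3ZVV4mHZmZlVVVVZnd2ZmZ3eJmXd2Z3iIiHdlVnmYh3d2VWeIdlVVVVZlVnd3dmZmZ4mYd3ZniIiIh3VFaJiId3dlVXd2VVVWZmZmZ3d2ZmZmeIh3dmeIiHiIdlRXiId3d2VFZ3ZVVmZmZmZmd3d3d2Z3iHd2Z4iId4mHdlZ3d3d3dkRndlVmZmZmZVZ3d3d3d3d3d3d3iIh3iYh3d3d2ZWd2VWdmVWZmZmZlVmd3h3d3d3d3d3d4iHd4mHd3d3dlVndVZ2ZVZmZmZlVWd3iId3h3d3iHd3eId3iZh3d3d2RFd2VnZVVWZmZmVVZ3d4iIiId3"/>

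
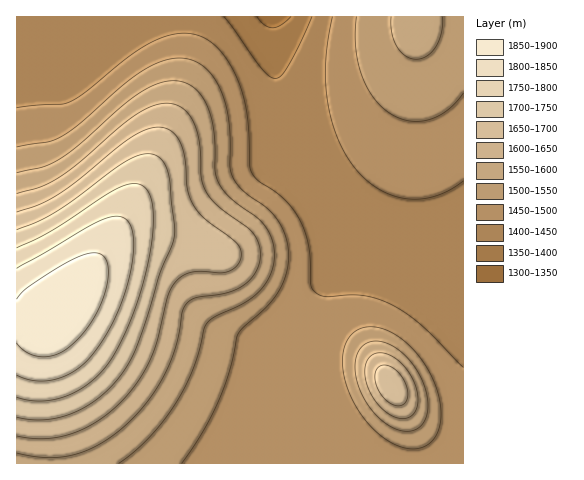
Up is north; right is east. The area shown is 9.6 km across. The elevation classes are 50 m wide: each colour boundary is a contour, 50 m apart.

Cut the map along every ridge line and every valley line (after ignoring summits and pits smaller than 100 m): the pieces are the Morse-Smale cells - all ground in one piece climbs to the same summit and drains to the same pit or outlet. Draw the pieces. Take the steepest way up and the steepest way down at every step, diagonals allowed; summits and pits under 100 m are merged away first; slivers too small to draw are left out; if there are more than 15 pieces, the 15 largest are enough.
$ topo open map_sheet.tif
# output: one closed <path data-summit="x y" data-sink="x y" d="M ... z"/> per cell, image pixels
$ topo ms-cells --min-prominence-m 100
<path data-summit="60 308" data-sink="274 17" d="M272 16l-256 1 1 447 329-1-1-10-17-26-14-32-6-33 0-22 3-22 6-18 13-24 15-21 6-14-42-51-32-47 0-41z"/><path data-summit="417 20" data-sink="274 17" d="M463 16l-190 1 0 32 4 53-1 37 2 6 34 50 34 38 18 14 31 13 23 4 22 0 24-5z"/><path data-summit="391 385" data-sink="274 17" d="M350 236l1 6-6 13-15 21-13 24-8 29 0 43 10 39 9 16 15 21 4 16 116 0 1-204-24 4-36-2-26-8z"/>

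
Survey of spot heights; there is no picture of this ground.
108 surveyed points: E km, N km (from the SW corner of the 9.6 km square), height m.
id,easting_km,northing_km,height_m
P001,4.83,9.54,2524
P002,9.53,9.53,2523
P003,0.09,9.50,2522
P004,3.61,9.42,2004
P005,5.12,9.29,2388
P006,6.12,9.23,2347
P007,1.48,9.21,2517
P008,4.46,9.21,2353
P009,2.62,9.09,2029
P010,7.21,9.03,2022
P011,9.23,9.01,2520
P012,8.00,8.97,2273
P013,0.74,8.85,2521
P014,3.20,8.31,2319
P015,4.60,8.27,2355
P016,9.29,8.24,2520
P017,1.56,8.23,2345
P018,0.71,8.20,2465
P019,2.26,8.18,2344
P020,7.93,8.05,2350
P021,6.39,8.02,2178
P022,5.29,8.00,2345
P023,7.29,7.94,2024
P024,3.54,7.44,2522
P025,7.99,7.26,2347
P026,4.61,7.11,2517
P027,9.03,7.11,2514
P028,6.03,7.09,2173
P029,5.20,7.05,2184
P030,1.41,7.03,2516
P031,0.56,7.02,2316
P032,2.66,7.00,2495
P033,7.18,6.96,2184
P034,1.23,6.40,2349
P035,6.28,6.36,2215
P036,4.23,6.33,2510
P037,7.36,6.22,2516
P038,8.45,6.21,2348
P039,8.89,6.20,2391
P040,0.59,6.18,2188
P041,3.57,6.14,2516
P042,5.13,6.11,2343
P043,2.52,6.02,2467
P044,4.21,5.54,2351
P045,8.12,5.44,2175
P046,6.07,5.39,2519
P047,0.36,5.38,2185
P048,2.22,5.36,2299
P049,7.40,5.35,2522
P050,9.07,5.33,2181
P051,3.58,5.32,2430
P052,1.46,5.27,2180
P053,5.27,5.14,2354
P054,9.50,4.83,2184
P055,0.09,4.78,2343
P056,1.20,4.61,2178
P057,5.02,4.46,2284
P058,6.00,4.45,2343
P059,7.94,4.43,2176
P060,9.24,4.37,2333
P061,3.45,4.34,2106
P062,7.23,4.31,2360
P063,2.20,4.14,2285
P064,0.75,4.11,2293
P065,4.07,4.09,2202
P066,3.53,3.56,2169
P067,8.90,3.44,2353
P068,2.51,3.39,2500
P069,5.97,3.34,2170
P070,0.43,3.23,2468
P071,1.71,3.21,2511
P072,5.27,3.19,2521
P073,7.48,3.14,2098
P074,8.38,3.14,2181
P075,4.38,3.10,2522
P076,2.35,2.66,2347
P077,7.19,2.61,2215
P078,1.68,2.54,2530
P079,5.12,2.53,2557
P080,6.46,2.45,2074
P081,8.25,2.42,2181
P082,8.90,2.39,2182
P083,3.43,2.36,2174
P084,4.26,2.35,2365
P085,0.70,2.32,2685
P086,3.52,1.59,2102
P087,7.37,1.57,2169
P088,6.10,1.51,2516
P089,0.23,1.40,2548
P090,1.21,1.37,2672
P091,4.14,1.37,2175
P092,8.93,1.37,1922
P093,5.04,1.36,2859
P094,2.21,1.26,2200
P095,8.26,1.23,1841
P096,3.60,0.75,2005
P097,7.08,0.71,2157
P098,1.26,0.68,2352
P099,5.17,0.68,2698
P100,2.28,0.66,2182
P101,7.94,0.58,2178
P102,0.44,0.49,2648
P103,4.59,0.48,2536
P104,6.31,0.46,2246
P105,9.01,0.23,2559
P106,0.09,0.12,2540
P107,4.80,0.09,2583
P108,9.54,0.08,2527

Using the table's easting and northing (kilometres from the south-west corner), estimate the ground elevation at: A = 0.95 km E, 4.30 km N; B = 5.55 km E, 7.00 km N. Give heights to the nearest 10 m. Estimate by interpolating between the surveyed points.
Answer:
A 2220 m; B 2180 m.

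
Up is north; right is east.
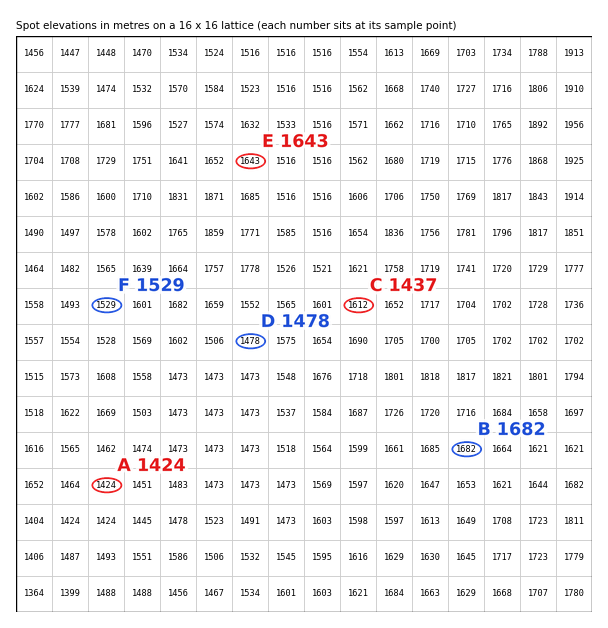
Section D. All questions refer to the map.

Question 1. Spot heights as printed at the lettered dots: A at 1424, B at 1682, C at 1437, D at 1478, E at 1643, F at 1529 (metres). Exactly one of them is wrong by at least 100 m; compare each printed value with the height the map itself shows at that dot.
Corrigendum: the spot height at C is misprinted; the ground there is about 1612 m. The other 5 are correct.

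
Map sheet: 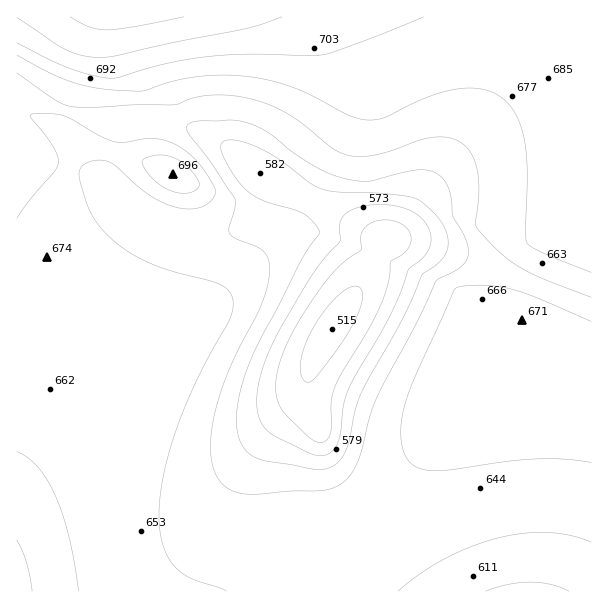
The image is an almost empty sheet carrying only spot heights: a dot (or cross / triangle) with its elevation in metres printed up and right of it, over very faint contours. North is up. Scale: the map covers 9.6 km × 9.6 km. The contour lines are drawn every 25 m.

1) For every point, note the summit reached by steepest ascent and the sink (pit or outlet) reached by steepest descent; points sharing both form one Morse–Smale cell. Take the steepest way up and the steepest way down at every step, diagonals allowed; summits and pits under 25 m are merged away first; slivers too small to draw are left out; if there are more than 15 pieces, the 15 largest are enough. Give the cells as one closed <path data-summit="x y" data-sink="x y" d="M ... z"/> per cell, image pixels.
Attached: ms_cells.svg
<path data-summit="116 17" data-sink="332 329" d="M591 16l-574 0-1 79 91 27 58-1 33 9 32 18 42 33 51 25 39 24 22 10-17 35-48 73-9 20-3 13 1 17 11 28 9 42 14 30 18 30 17-12 27-33 44-75 67-92 73 30 4-1z"/><path data-summit="173 174" data-sink="332 329" d="M18 96l-2 0 0 189 7-1 19-18 5-8 31 25 40 22 0 22-10 119 0 76 7 69 121 1 39-24 24-12 39-15 21-12-1-5-16-26-14-30-9-42-11-28-1-17 3-13 9-20 48-73 17-35-22-10-39-24-51-25-42-33-32-18-33-9-58 1z"/><path data-summit="116 17" data-sink="528 591" d="M516 316l-6 5-47 65-23 34-36 63-16 21-27 23 0 3 11 15 38 47 182-1 0-244z"/><path data-summit="173 174" data-sink="17 591" d="M47 258l-5 8-19 18-7 3 0 304 98 1 1-10-7-60 0-76 10-119 0-22-40-22z"/><path data-summit="173 174" data-sink="528 591" d="M360 528l-22 13-29 11-34 16-39 23 172 1z"/>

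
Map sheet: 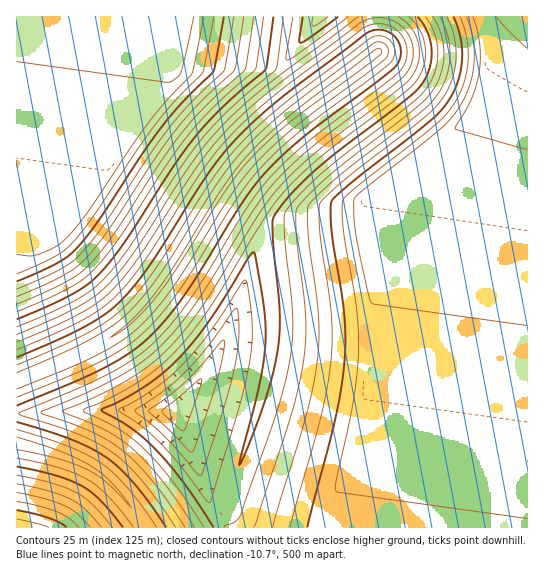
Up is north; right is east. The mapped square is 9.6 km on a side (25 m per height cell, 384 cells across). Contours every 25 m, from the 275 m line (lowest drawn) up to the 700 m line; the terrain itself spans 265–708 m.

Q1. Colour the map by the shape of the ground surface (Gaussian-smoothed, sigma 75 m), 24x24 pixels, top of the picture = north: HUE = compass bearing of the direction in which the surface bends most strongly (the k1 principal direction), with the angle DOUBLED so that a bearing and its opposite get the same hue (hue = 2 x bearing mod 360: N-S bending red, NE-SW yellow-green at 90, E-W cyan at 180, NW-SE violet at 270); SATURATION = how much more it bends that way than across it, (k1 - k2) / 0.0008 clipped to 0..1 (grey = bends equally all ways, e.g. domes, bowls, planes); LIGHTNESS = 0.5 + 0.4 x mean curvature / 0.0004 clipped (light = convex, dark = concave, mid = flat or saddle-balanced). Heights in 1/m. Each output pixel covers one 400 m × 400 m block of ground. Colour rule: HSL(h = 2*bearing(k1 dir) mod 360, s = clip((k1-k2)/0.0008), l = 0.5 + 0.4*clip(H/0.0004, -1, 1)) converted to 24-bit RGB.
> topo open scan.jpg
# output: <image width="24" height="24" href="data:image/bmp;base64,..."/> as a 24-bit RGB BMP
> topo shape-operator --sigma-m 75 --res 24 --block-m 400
<image width="24" height="24" href="data:image/bmp;base64,Qk32BgAAAAAAADYAAAAoAAAAGAAAABgAAAABABgAAAAAAMAGAAATCwAAEwsAAAAAAAAAAAAAdnh+anp+WX53cH92doN4wP7Ng7iMgn+Ef2uFpglxf6mCfYuJfYN+e4F8S2t/f3+AgH+AgH+AgH+Af3+Af3+Af3+Af3+Af3+AeXl+c3p/Zn5/ZIJ5m/LAm+Wzhn+HhH+FXCp6xEGatpqAf4F9f4F9foF9UHCAdHyBf3+AgH+Af3+Af3+Af3+Af3+Af4CAf3+Ae3t+dnyBbpuns/76qO7TjH+JiH6Hhn2HRhBjjnaB2KqMf4F9foF+foF+anyCV3GBf3+Af3+Af3+Af3+Af4CAf4CAf4CAf3+Apsz0zOj/xev9iLG7lH6Fj36Hin6GgGCJUxltgn6C26qOi4d9foJ+foJ+fIKAR2p/f3+Af3+Af4CAf4CAf4CAf4CAf4CAf4CAeZu+e3uOiH98jH59j31/kH2CjH2CYx50eFeCgX2Bu5WAuZqBfoJ/foKAfoKAS2uBdXuAf4CAf4CAf4CAf4CAf4CAf4CAf4CALjMALzMAMjUANDYAPz8ASkcBUEwEBi0QbIF+gX1/joB83bKQfoOAfoOBfoOBYXWEXG6Bf3+Af4CAf4CAf4CAf4CAf4CAf4CAvYXPiH+IgoN/goaAgYiAf4p+fot+To1zCVRDgHl/gXx84ruSg4h/foSDfoSDdn+ESl+Af3+Af4CAf4CAf4CAf4CAf4CAf4CA4ar188z/4qbxloCWgYl/f4x+fo+BfoyDIHdrK3NwgHt61riIn5mAfoWFfoSFfYKFRFWAf3+Af4CAf4CAf4CAf4CAf4CAf4CAfn6Ag3uIzInc+8z/7qfqgJOBfo+CfouDeImEBEBFcH9zwbJ8u7SEfoSHfoOGfoKGQ0yBfn6Af4CAf4CAf4CAf4CAf4CAf4CAfX2AfXuAfniAhXOH74/g/8zrjJSBfoqEf4iDKWl5K19xubh5wcWHfoKHfoKGfoGFQkOBfn6Af4CAf4CAf4CAf4CAf4CAf4CAfXyAfXmAfnWBgWyAgWl62X+n/8zcgIqDf4aDcYKGBzJLuMR/rruDfoGFfoGFfoCESUGAf36Af4CAf4CAf4CAf4CAf4CAf4CAdn96fXeAgG2BgWN6gW94gXR69aO17aGsf4SCfoOBCDFQttp6l6R+foKDfoGDfX+DTkF/f3+Af4CAf4CAf4CAf4CAf4CAf4CAKmkdOXE2fV13gWt4gXR5gHd7h3l8/8zRp3+Af4J/J1JzOfUzho98fIF+fYF+d3mBUkN+f3+Af4CAf4CAf4CAf4CAf4CAf4CAfYB9RXpLH11Ff3F5gHh7gHp9gHx+t36C/8zOg4F+ZnaACdRvgIV5fIF5e4F5a21/VUp+f4CAf4CAf4CAf4CAf4CAf4CAf4CAgH9/f4B/QHxwM3RtgHt+gHx/gH6AgH6B/cLF2ImMgHx6PodLTXk5bIBXeoFtYGh9UE9+f4CAf4CAf4CAf4CAf4CAf4CAf4CAgH9/gH9/foCAHWtmZICAgH6Af3+Bf4CCk3+D/8zRlHZ5gHR1fnZnantGY3YyVWcqHlw1doB4f4CAf4CAf4CAf4CAf4CAf4CAgH9/gH9/gH9/aIGAG2tofYCCf4GDf4KEf4SG0o2a/8zZhHJ3gXV5gHd6gHh7gHl7UH5YEmEiW4Fjf4B/f4CAf4CAf4CAf4CAgH9/gH9/gH9/f4CAMXh1RIF+f4OEf4WGf4iIf4qJ9bLM/LbXg3d8gHh7gHl8gHt9gH19b4JxGGkpN3tHfoB/f4CAf4CAf4GAgH9/gH9/gH9/gH9/eoCAFmheb4eFf4iHfoqIfoqIf4mH+Lbb/8jqiHmBgHt9gH19gYB+gIJ/fIR8LX1CIXZFfYF/f4GAf4GBgH9/gH9/gH9/gH9/f4CAXYF7GnBbe4mGf4mGf4eFf4eEf4eF6p7T/8zxnnuVgH9+gYF/gIN/f4Z/fZuKL5l5Mn53f4GAf4GBgH9/gH9/gH9/gH9/gH9/f4B/Pn5pJ3hXd4Z3fIZ/fYaBfoWBf4SCwYS1/8z01IrEgYN/f4V/fqGPf6yie6KkEV53eICCfoKAgH9/gH9/gH9/gH9/gH9/gIB/f4B/LWZnX3U2cHs1c3kxd3ouNJ8bdYOAk32R/8z0/MHth7ethsTHgKGzf5KmI0uRW2qEfoOAgH9/gH9/gH9/gH9/gH9/gIB/f3+ATFt/XWWBgX2AgX1/gn191PpUCFM/fH2Ag3uD+NPk8NL5mIvQh4G1goCnMy6YT0+DfoN/gH9/gH9/gH9/gH9/gH9/gIB/f3+AYWqBR1V/gX1/gX1/gn2A9OGyDHJZJ3RqfImAptCL3KWTw4WzqIGwloClUB6KbmWDfYR+"/>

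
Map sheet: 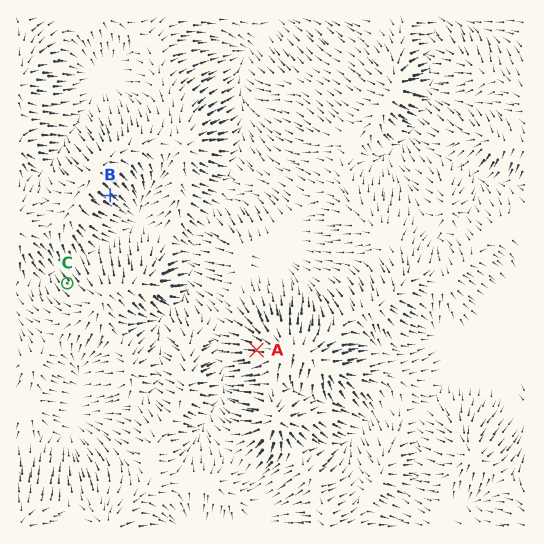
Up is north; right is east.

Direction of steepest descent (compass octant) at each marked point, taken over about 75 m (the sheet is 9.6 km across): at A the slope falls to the W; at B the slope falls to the SE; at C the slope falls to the NW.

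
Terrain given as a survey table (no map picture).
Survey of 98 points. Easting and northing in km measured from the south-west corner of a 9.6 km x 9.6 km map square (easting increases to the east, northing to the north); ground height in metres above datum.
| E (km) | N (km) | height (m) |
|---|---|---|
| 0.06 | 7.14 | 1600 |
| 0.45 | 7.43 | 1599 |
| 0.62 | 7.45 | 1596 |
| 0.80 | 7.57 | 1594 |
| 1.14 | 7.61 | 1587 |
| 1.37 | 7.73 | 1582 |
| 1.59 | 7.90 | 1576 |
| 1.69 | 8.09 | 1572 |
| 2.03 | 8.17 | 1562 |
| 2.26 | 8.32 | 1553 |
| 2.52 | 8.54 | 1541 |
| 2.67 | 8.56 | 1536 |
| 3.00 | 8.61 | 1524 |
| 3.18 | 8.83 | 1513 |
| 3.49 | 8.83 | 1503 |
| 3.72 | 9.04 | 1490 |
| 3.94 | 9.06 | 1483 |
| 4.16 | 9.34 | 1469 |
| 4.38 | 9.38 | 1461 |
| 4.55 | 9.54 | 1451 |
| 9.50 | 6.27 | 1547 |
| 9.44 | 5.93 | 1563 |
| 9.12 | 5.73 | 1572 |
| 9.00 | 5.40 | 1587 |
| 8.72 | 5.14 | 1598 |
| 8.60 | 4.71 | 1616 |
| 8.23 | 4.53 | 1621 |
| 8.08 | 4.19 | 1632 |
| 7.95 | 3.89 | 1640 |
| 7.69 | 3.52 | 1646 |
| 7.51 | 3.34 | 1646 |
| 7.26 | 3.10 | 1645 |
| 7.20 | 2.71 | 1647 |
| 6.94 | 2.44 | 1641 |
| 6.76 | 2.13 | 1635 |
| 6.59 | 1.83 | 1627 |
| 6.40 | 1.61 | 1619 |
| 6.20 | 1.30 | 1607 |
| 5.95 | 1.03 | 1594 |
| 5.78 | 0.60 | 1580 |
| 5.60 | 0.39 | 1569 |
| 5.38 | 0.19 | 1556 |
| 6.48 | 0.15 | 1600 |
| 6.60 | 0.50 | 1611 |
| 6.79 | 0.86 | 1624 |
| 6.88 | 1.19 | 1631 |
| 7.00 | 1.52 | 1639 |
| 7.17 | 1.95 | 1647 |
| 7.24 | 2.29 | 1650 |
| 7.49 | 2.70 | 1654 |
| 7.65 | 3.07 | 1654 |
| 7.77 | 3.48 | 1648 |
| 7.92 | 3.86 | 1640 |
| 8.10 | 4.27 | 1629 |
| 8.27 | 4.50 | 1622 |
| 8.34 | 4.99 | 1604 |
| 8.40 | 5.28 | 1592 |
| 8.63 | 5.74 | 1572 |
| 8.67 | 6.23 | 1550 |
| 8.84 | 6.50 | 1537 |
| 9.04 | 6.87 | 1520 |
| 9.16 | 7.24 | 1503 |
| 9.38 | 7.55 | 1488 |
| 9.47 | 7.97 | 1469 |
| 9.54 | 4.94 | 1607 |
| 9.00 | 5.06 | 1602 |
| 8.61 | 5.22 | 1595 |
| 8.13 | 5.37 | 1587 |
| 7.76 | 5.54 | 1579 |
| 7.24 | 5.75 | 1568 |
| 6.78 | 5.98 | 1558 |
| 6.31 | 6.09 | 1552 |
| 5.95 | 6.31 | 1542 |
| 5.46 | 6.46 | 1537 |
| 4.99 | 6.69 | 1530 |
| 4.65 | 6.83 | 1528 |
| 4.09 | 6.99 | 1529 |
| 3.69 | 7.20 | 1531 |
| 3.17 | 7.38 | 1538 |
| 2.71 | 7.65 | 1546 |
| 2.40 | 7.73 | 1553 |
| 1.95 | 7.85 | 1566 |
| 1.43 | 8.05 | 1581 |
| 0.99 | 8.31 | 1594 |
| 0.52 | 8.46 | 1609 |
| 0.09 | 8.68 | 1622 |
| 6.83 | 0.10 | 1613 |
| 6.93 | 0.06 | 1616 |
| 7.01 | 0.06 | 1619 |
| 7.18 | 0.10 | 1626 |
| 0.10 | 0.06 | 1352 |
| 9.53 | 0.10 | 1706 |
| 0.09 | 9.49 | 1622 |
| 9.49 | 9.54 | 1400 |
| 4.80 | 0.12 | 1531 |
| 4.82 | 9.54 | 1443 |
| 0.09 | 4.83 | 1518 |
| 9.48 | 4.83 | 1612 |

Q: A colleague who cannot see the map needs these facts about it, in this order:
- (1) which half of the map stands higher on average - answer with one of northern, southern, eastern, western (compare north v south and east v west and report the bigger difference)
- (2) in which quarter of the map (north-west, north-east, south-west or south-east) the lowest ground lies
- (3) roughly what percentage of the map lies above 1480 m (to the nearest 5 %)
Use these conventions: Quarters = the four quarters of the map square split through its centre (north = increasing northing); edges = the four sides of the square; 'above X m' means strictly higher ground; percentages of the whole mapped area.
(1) The eastern half stands higher on average than the western half.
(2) The lowest ground is in the south-west quarter.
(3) Ground above 1480 m makes up about 80 % of the sheet.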